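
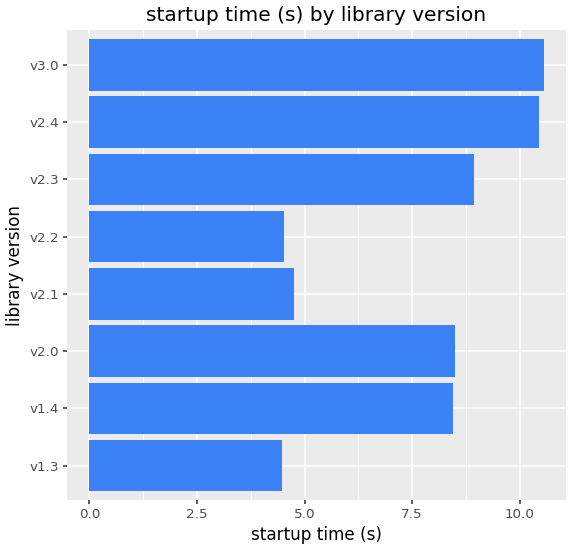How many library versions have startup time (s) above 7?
5

Above 7: v1.4, v2.0, v2.3, v2.4, v3.0.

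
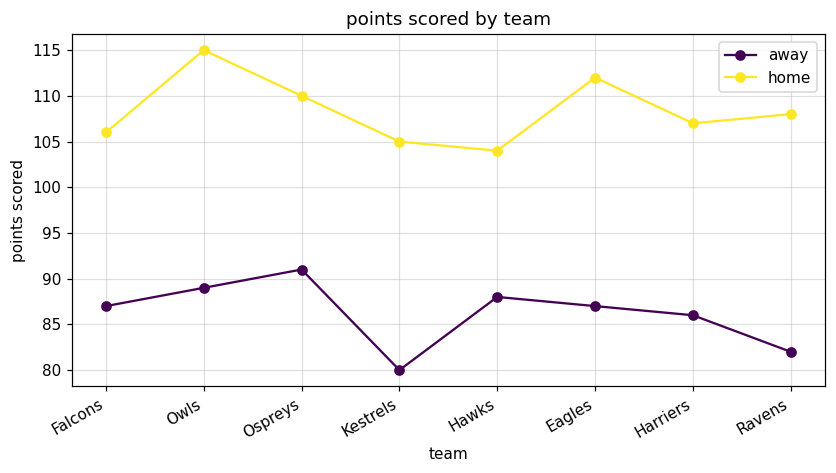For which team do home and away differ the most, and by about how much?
Ravens, ≈ 30

Ravens: home ≈ 110, away ≈ 80 → gap ≈ 30. Next-largest (Owls) is only ≈ 25.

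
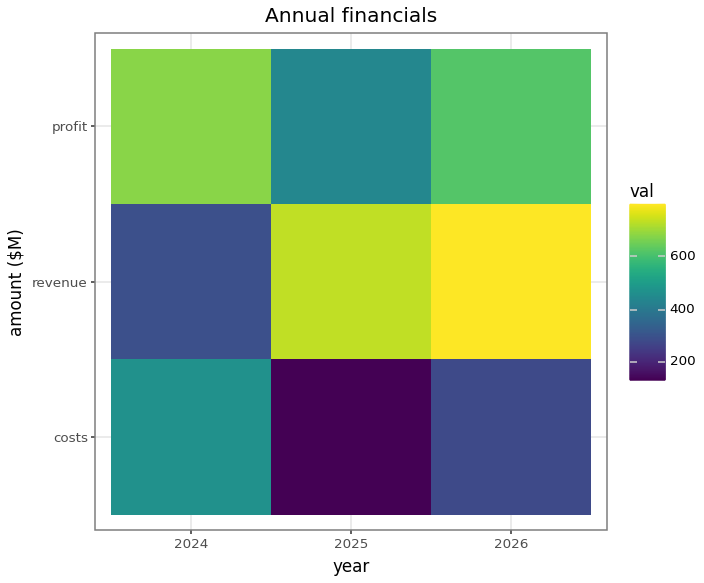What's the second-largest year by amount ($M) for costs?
Top 3 for costs: 2024 ≈ 500, 2026 ≈ 300, 2025 ≈ 100.

2026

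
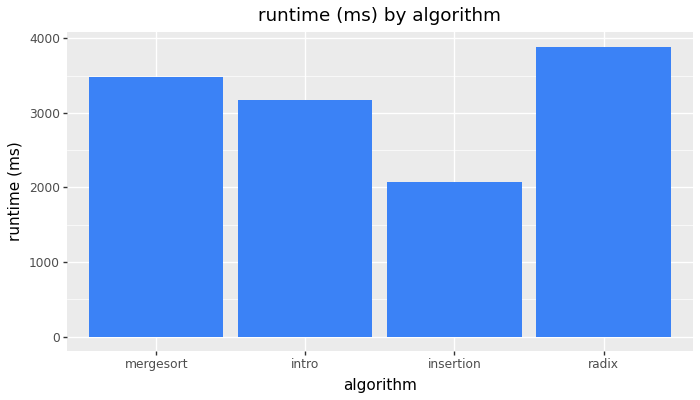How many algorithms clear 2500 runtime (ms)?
Above 2500: mergesort, intro, radix.

3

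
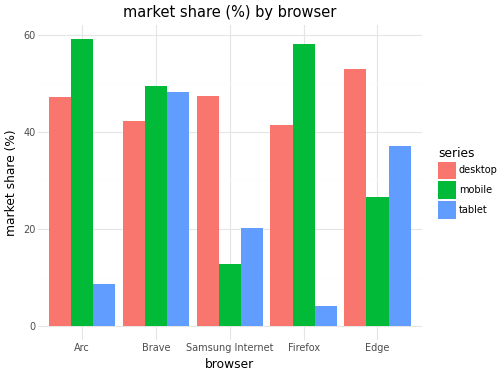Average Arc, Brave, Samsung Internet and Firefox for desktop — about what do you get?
≈ 42

(45 + 40 + 45 + 40) / 4 ≈ 42.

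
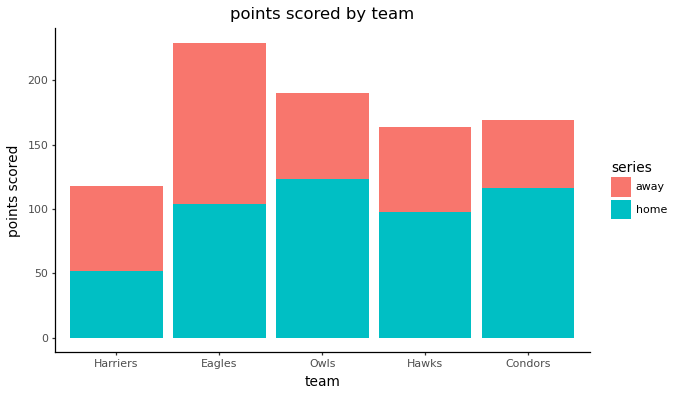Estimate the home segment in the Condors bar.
≈ 120

home top ≈ 120, bottom ≈ 0; segment ≈ 120.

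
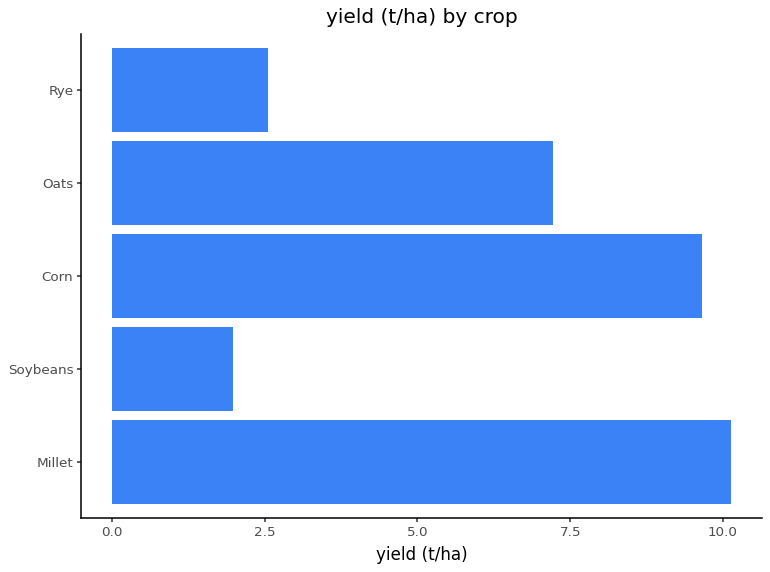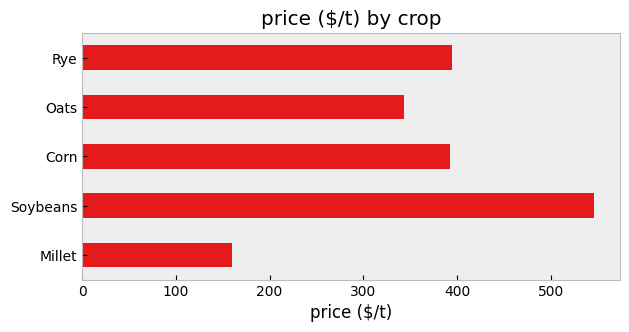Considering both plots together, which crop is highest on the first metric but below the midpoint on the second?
Chart 2 median price ($/t) ≈ 400; below-median crops: Millet, Oats. Among those, Millet has the highest yield (t/ha) (≈ 10).

Millet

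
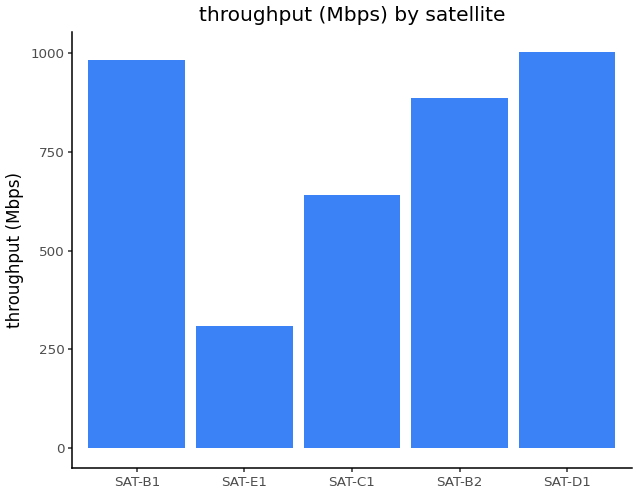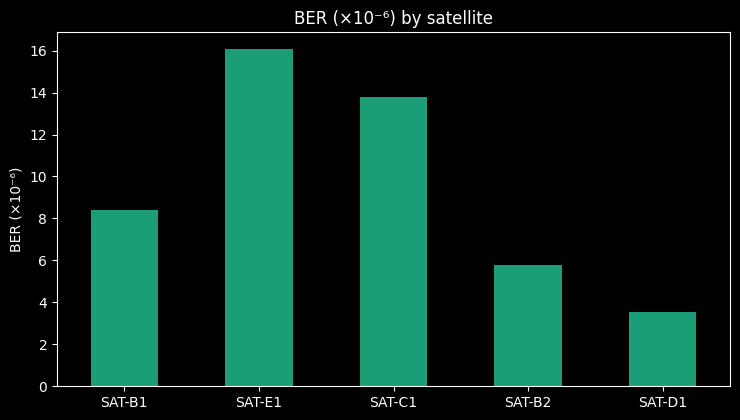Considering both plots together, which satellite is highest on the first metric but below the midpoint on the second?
Chart 2 median BER (×10⁻⁶) ≈ 8; below-median satellites: SAT-B2, SAT-D1. Among those, SAT-D1 has the highest throughput (Mbps) (≈ 1000).

SAT-D1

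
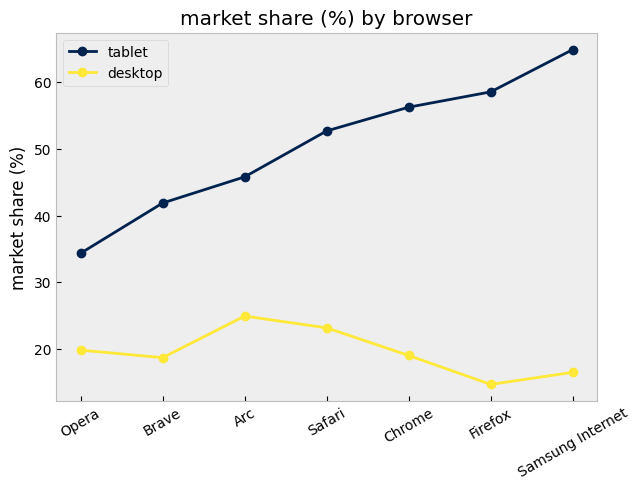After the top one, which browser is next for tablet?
Top 3 for tablet: Samsung Internet ≈ 65, Firefox ≈ 60, Chrome ≈ 55.

Firefox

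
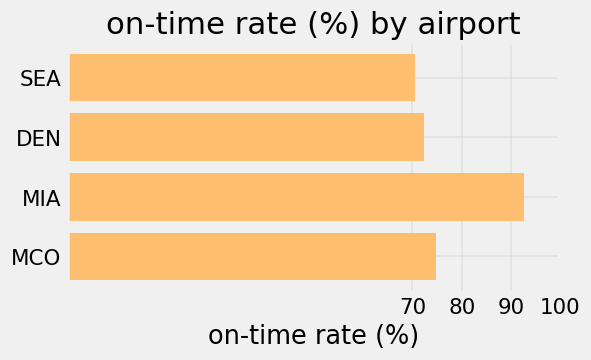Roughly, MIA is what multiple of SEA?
≈ 1.29×

MIA ≈ 90, SEA ≈ 70; 90/70 ≈ 1.29.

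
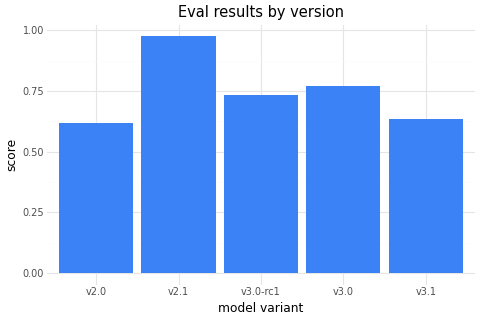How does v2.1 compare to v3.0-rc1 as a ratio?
≈ 1.43×

v2.1 ≈ 1.0, v3.0-rc1 ≈ 0.7; 1.0/0.7 ≈ 1.43.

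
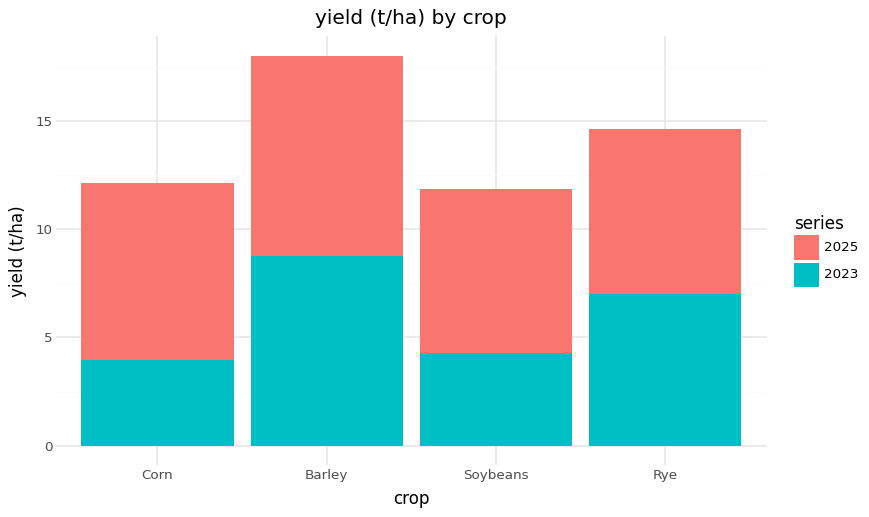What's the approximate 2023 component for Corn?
≈ 4

2023 top ≈ 4, bottom ≈ 0; segment ≈ 4.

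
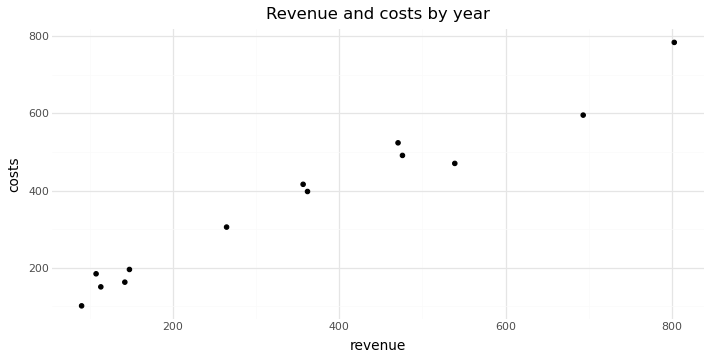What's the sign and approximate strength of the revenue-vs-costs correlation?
Points are positively correlated; strong (|r| ≈ 1.0).

positive, strong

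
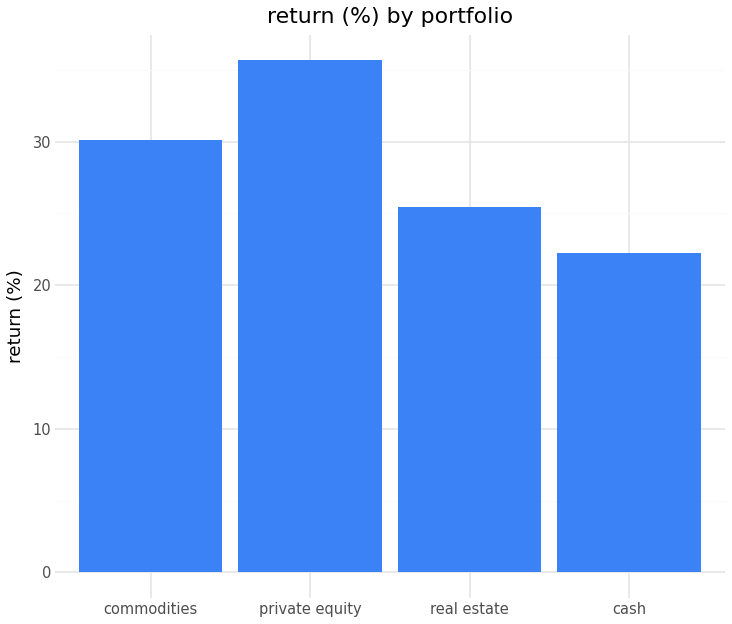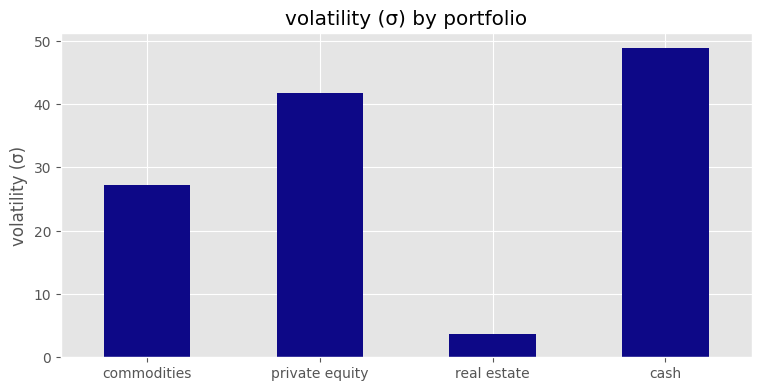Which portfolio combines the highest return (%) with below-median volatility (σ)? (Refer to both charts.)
commodities

Chart 2 median volatility (σ) ≈ 35; below-median portfolios: commodities, real estate. Among those, commodities has the highest return (%) (≈ 30).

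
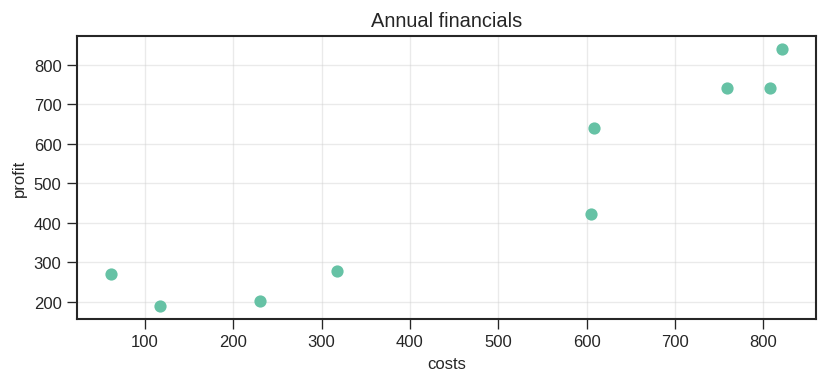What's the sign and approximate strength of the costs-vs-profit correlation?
positive, strong

Points are positively correlated; strong (|r| ≈ 0.9).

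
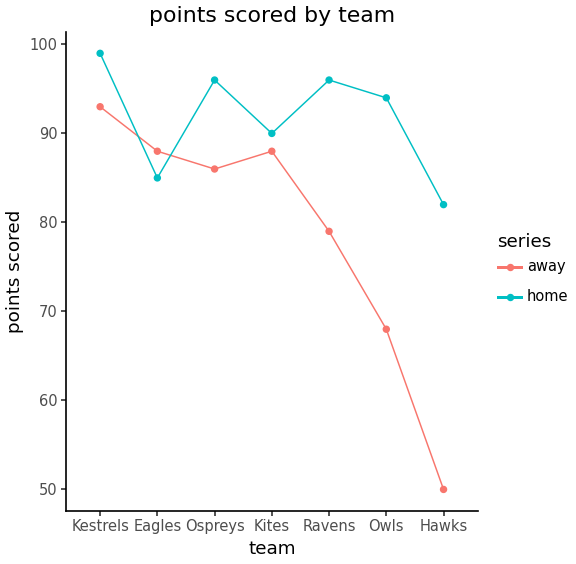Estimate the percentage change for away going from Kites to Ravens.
≈ -11.1%

Kites ≈ 90, Ravens ≈ 80; (80 − 90) / 90 ≈ -11.1%.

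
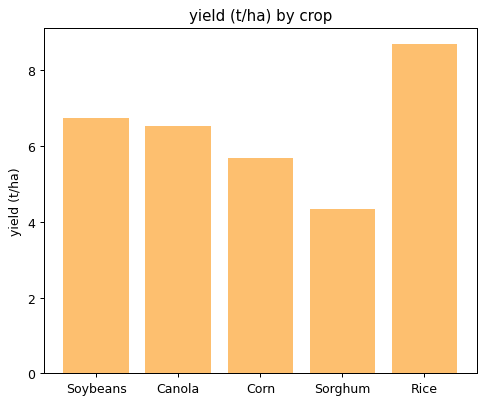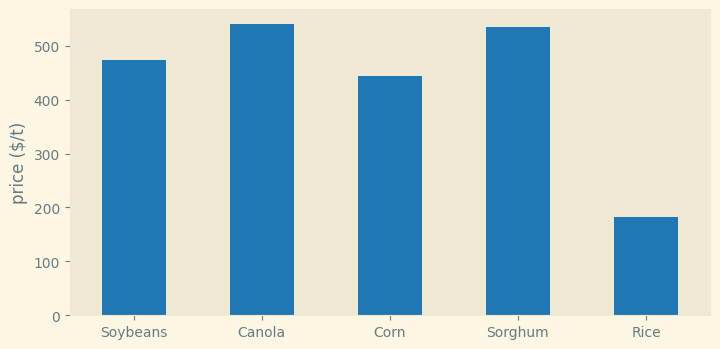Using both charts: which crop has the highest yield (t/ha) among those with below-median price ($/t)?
Rice

Chart 2 median price ($/t) ≈ 450; below-median crops: Corn, Rice. Among those, Rice has the highest yield (t/ha) (≈ 9).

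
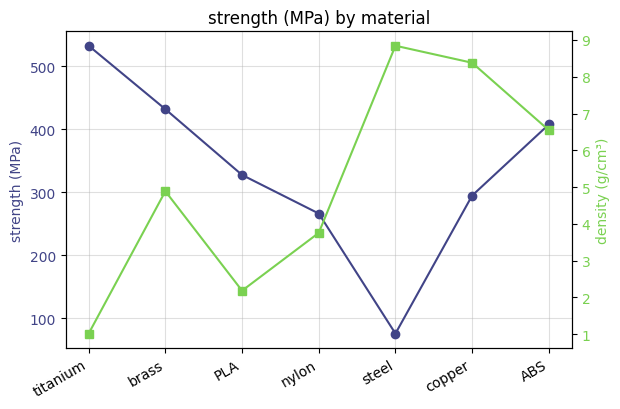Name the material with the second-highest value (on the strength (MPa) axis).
Top 3 (on the strength (MPa) axis): titanium ≈ 550, brass ≈ 450, ABS ≈ 400.

brass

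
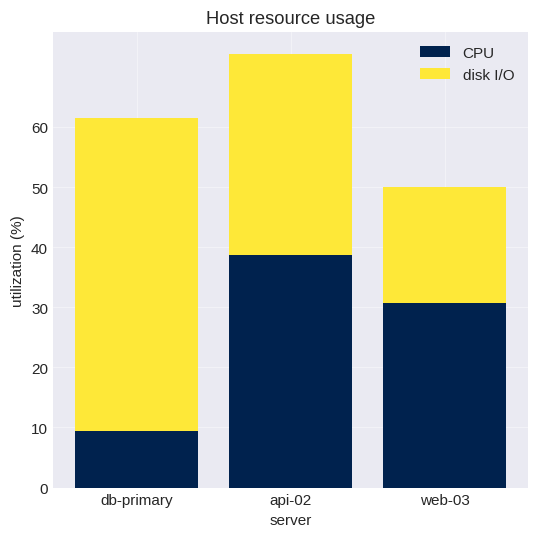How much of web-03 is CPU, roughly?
CPU top ≈ 30, bottom ≈ 0; segment ≈ 30.

≈ 30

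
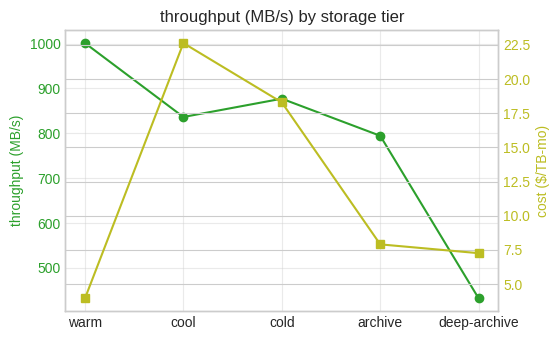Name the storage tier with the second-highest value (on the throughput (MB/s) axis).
Top 3 (on the throughput (MB/s) axis): warm ≈ 1000, cold ≈ 900, cool ≈ 850.

cold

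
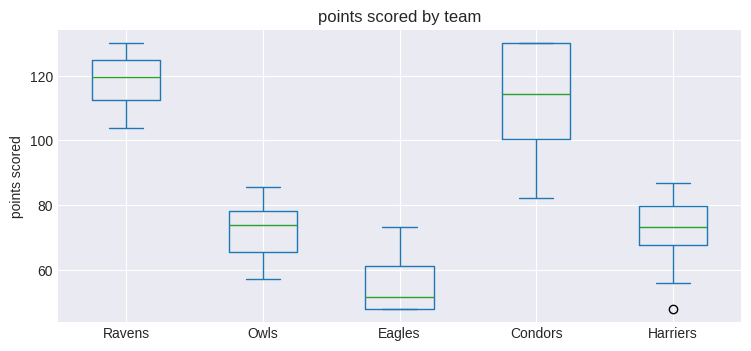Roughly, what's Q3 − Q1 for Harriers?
Q3 ≈ 80, Q1 ≈ 70; IQR ≈ 10.

≈ 10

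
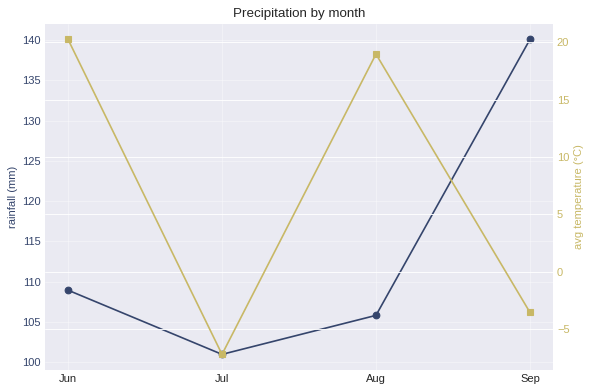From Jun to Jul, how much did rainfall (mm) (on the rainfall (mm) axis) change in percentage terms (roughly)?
≈ -9.1%

Jun ≈ 110, Jul ≈ 100; (100 − 110) / 110 ≈ -9.1%.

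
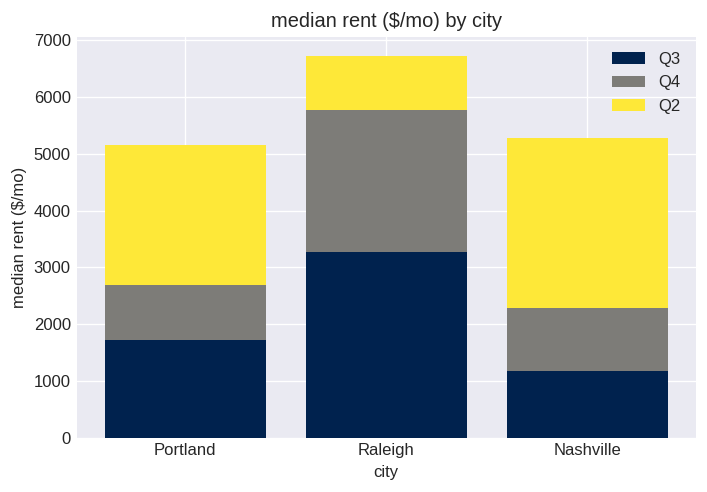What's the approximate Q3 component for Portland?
≈ 2000

Q3 top ≈ 2000, bottom ≈ 0; segment ≈ 2000.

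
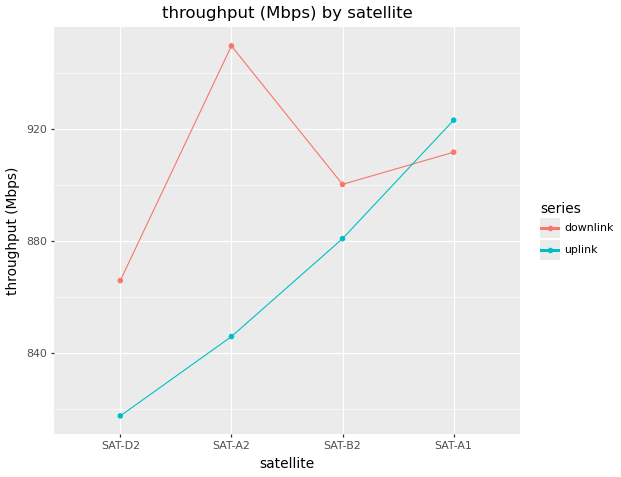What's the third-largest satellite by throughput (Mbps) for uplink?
Top 4 for uplink: SAT-A1 ≈ 920, SAT-B2 ≈ 880, SAT-A2 ≈ 840, SAT-D2 ≈ 820.

SAT-A2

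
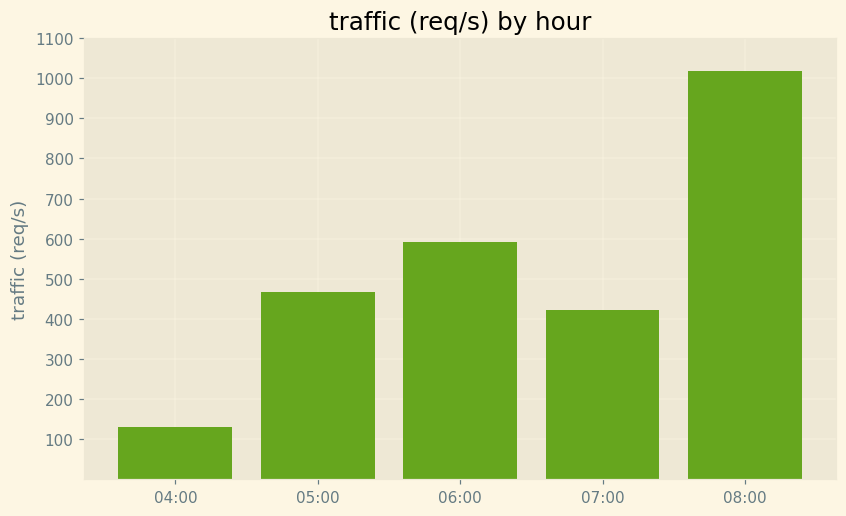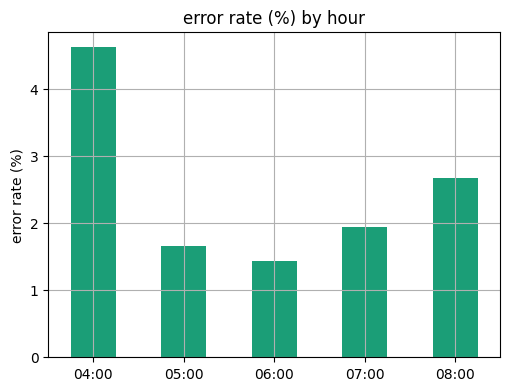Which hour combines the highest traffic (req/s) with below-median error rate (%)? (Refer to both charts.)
Chart 2 median error rate (%) ≈ 2; below-median hours: 05:00, 06:00. Among those, 06:00 has the highest traffic (req/s) (≈ 600).

06:00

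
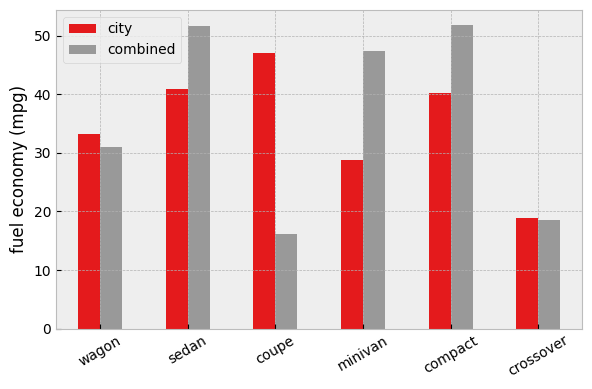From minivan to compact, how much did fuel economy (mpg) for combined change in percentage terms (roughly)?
≈ +11.1%

minivan ≈ 45, compact ≈ 50; (50 − 45) / 45 ≈ +11.1%.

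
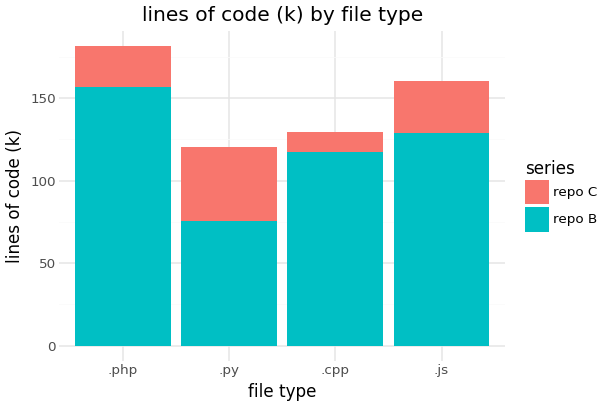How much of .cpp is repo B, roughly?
≈ 120

repo B top ≈ 120, bottom ≈ 0; segment ≈ 120.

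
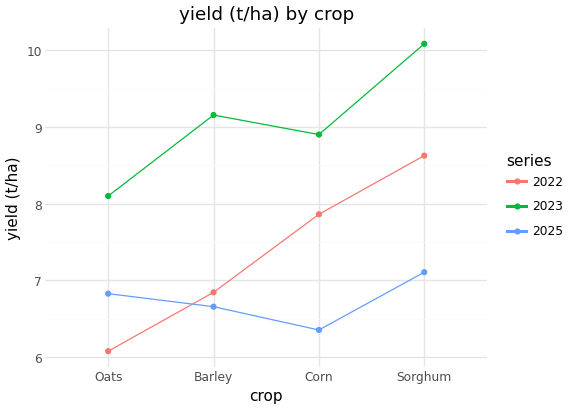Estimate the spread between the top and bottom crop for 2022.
Max Sorghum ≈ 8.5, min Oats ≈ 6.0; range ≈ 2.5.

≈ 2.5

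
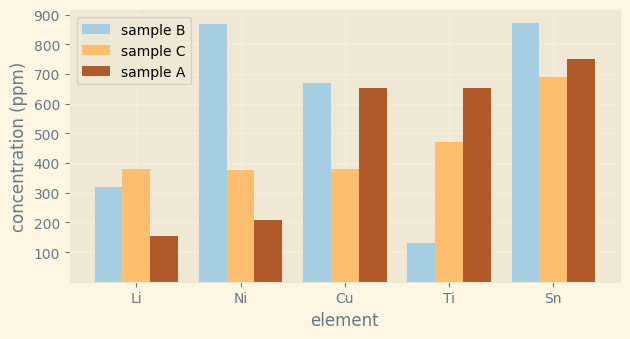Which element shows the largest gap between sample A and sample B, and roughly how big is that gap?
Ni: sample A ≈ 200, sample B ≈ 900 → gap ≈ 700. Next-largest (Ti) is only ≈ 600.

Ni, ≈ 700 ppm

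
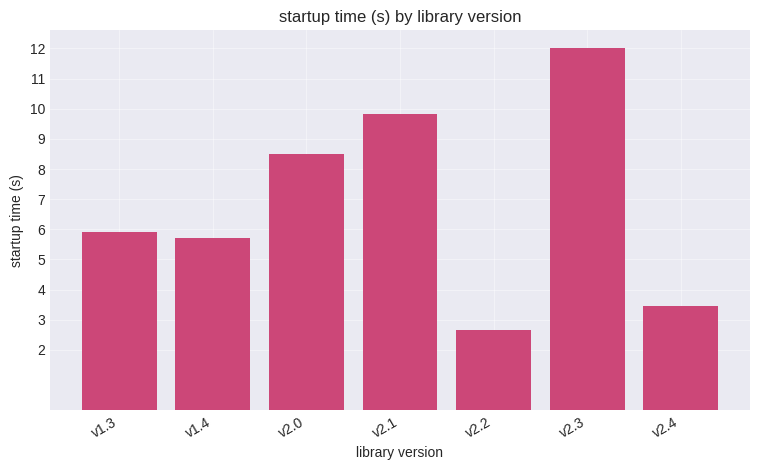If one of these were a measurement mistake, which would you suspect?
v2.3 ≈ 12; the rest sit between ≈ 3 and ≈ 10.

v2.3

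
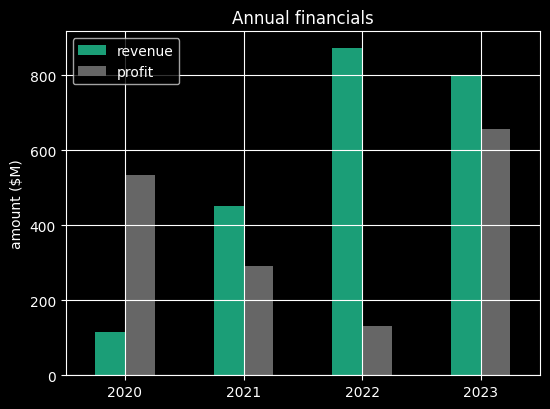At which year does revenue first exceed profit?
2021

2020: revenue ≈ 100 vs profit ≈ 500 (not yet); 2021: revenue ≈ 500 vs profit ≈ 300 (first crossover).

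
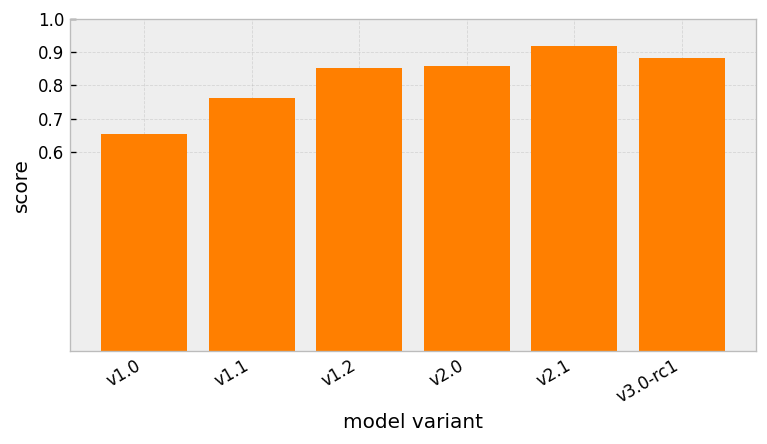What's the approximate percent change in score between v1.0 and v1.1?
v1.0 ≈ 0.7, v1.1 ≈ 0.8; (0.8 − 0.7) / 0.7 ≈ +14.3%.

≈ +14.3%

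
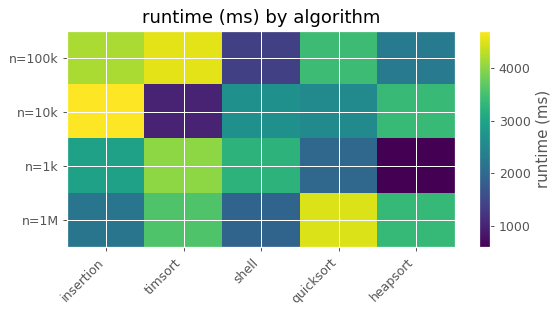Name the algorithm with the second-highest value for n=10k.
heapsort

Top 3 for n=10k: insertion ≈ 4500, heapsort ≈ 3500, shell ≈ 2500.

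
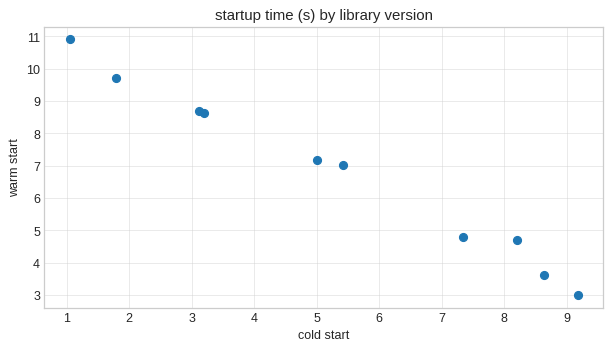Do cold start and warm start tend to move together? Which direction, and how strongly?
negative, strong

Points are negatively correlated; strong (|r| ≈ 1.0).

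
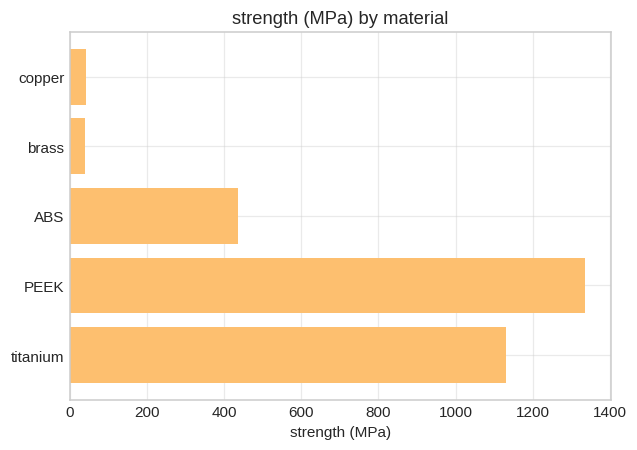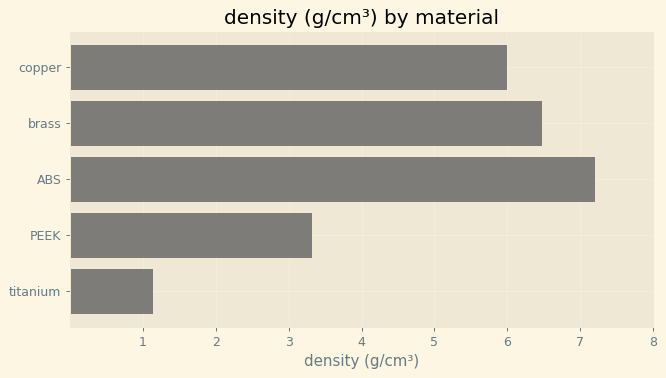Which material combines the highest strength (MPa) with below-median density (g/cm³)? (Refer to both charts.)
PEEK

Chart 2 median density (g/cm³) ≈ 6; below-median materials: PEEK, titanium. Among those, PEEK has the highest strength (MPa) (≈ 1400).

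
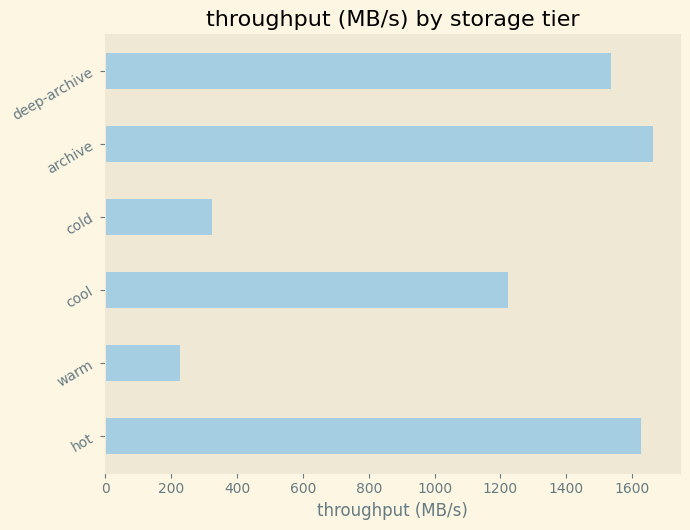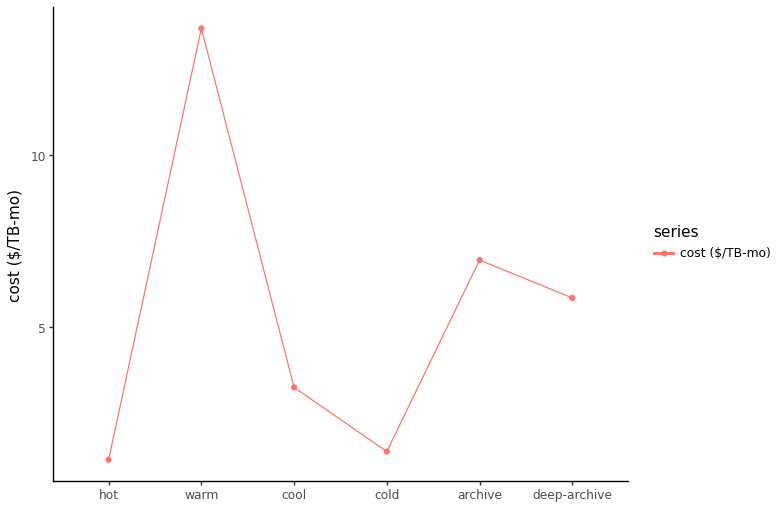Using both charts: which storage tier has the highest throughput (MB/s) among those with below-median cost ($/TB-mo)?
hot

Chart 2 median cost ($/TB-mo) ≈ 4; below-median storage tiers: hot, cool, cold. Among those, hot has the highest throughput (MB/s) (≈ 1600).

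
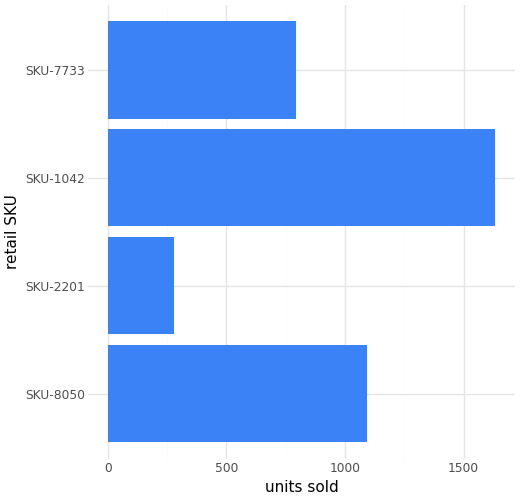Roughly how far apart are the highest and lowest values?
≈ 1400

Max SKU-1042 ≈ 1600, min SKU-2201 ≈ 200; range ≈ 1400.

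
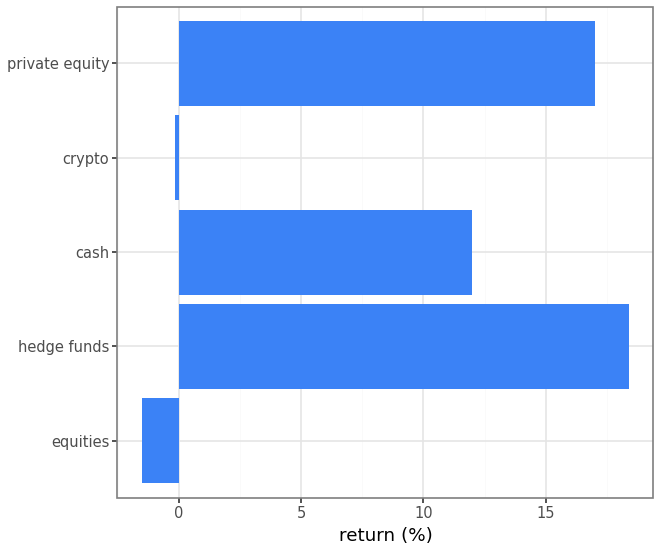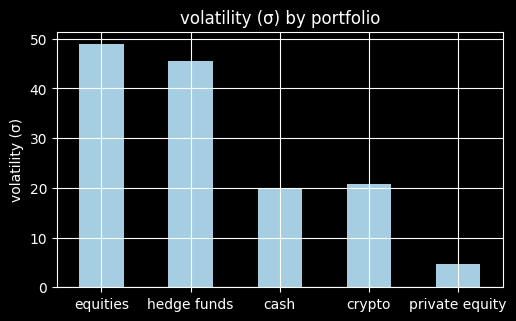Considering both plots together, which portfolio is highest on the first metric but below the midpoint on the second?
private equity

Chart 2 median volatility (σ) ≈ 20; below-median portfolios: cash, private equity. Among those, private equity has the highest return (%) (≈ 18).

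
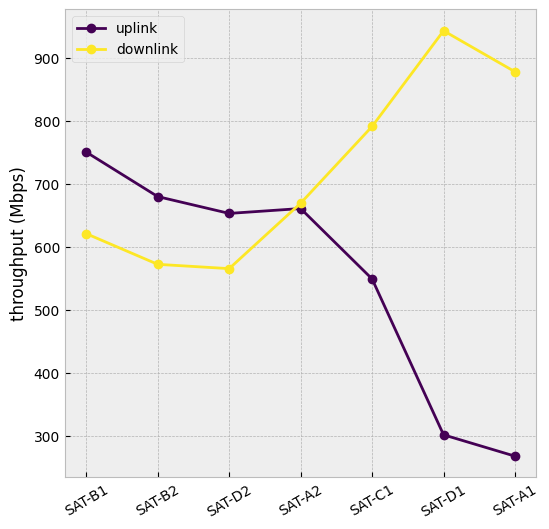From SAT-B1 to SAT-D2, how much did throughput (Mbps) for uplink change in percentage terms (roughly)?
SAT-B1 ≈ 800, SAT-D2 ≈ 700; (700 − 800) / 800 ≈ -12.5%.

≈ -12.5%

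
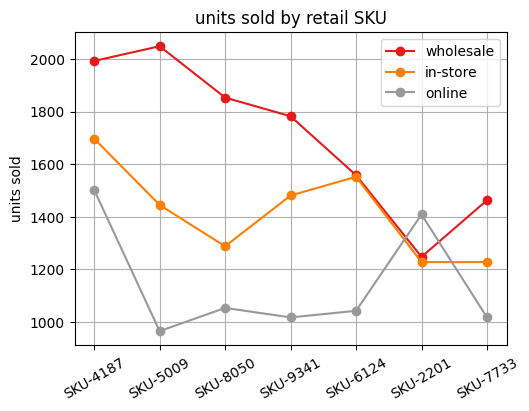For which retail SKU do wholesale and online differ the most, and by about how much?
SKU-5009: wholesale ≈ 2000, online ≈ 1000 → gap ≈ 1000. Next-largest (SKU-8050) is only ≈ 800.

SKU-5009, ≈ 1000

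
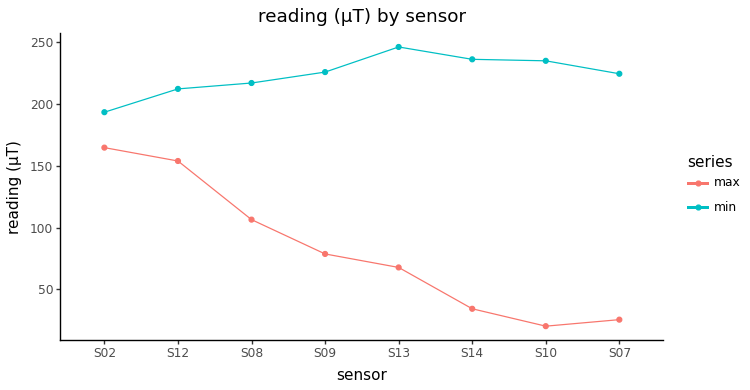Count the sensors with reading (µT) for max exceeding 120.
2

Above 120: S02, S12.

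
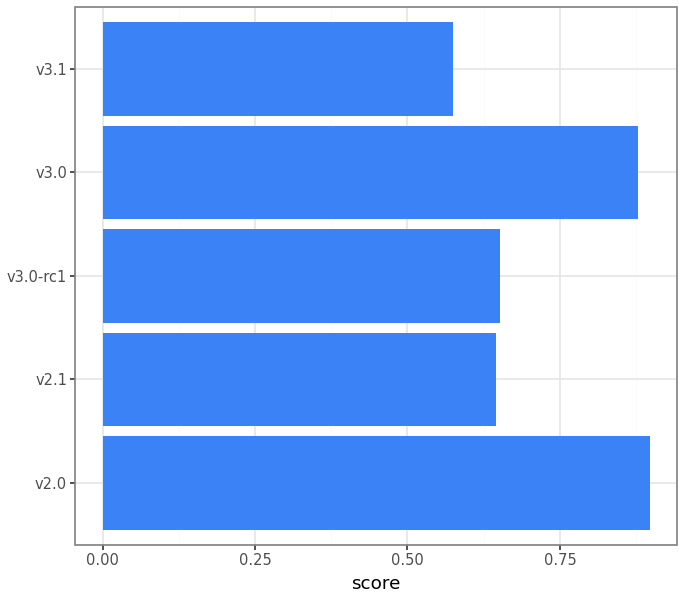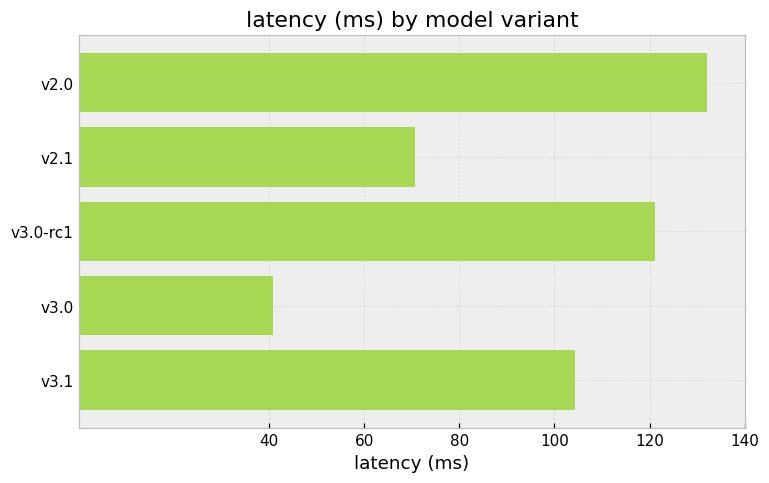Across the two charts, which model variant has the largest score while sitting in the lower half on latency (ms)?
Chart 2 median latency (ms) ≈ 100; below-median model variants: v2.1, v3.0. Among those, v3.0 has the highest score (≈ 0.9).

v3.0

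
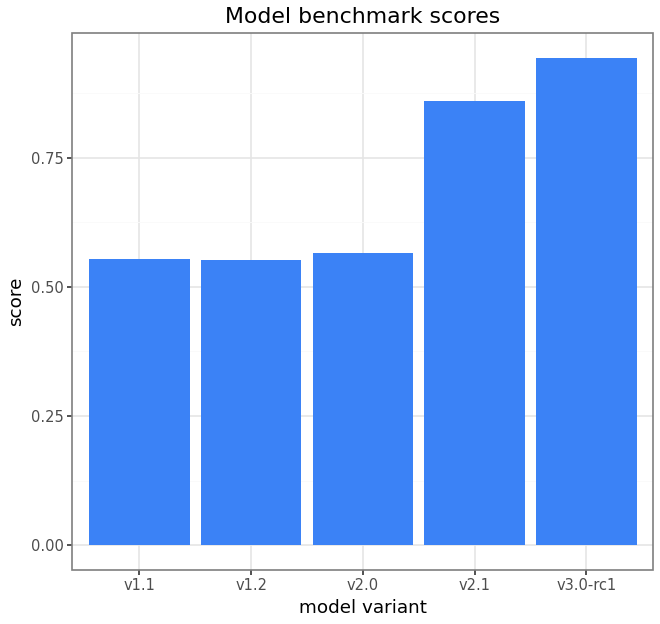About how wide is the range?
Max v3.0-rc1 ≈ 0.9, min v1.2 ≈ 0.6; range ≈ 0.3.

≈ 0.3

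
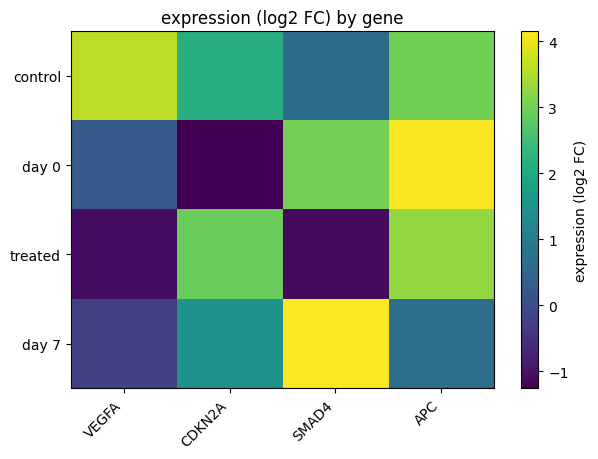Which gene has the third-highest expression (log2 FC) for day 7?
Top 4 for day 7: SMAD4 ≈ 4.0, CDKN2A ≈ 1.5, APC ≈ 0.5, VEGFA ≈ 0.0.

APC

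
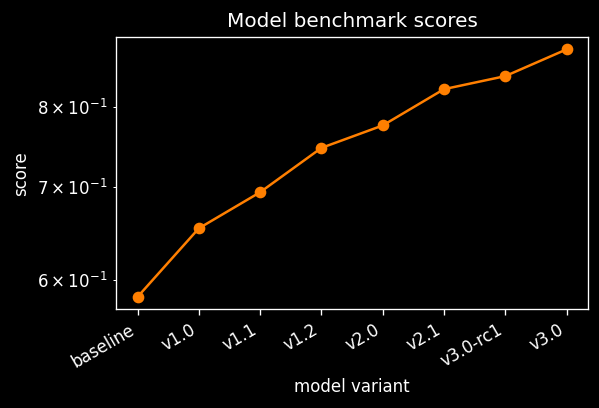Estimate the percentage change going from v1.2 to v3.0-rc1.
≈ +13.3%

v1.2 ≈ 0.75, v3.0-rc1 ≈ 0.85; (0.85 − 0.75) / 0.75 ≈ +13.3%.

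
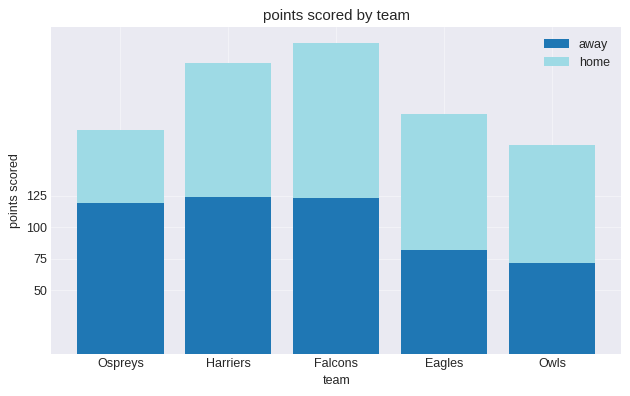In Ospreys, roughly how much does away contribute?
≈ 125

away top ≈ 125, bottom ≈ 0; segment ≈ 125.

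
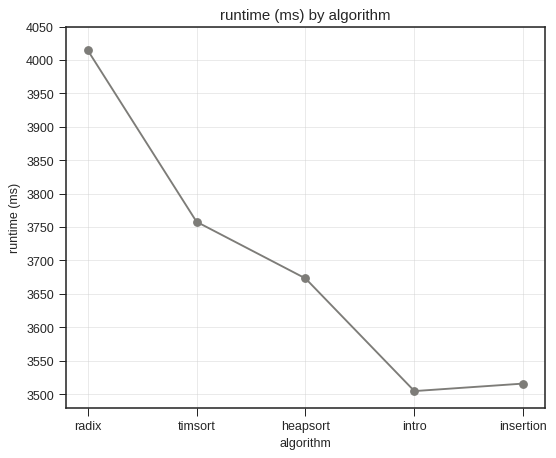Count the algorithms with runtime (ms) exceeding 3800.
1

Above 3800: radix.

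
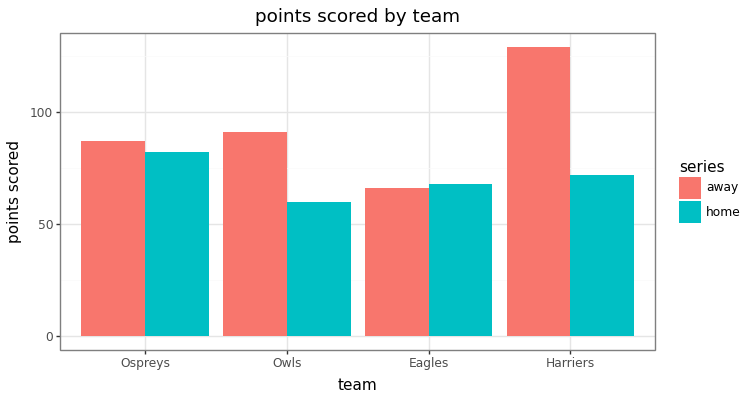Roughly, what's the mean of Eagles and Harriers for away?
≈ 90

(60 + 120) / 2 ≈ 90.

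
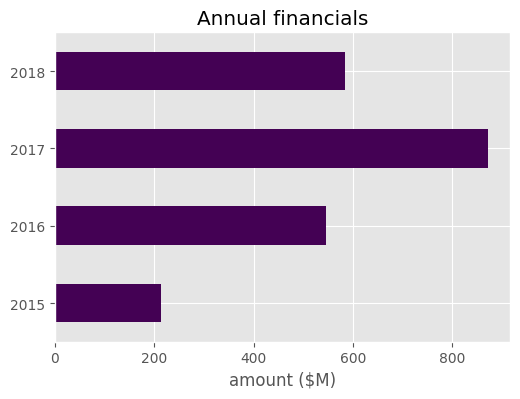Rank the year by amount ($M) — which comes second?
2018

Top 3: 2017 ≈ 900, 2018 ≈ 600, 2016 ≈ 500.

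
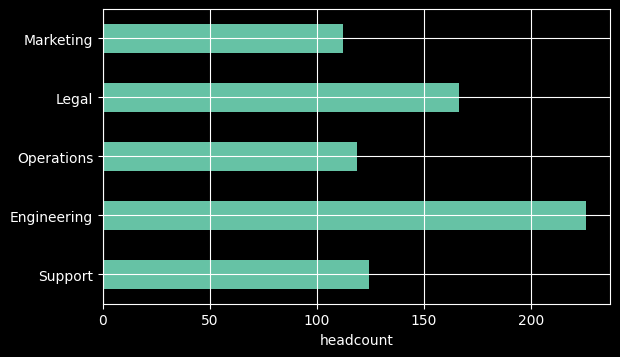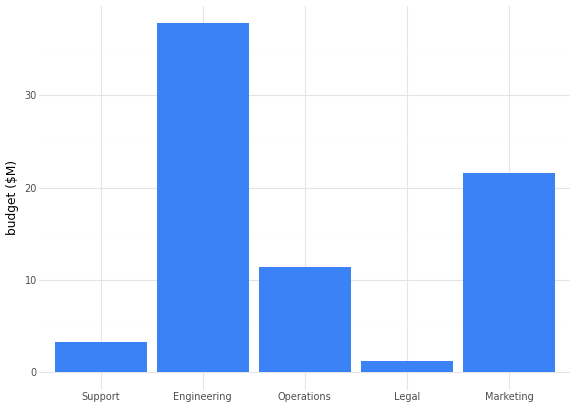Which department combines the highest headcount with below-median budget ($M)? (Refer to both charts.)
Chart 2 median budget ($M) ≈ 10; below-median departments: Support, Legal. Among those, Legal has the highest headcount (≈ 175).

Legal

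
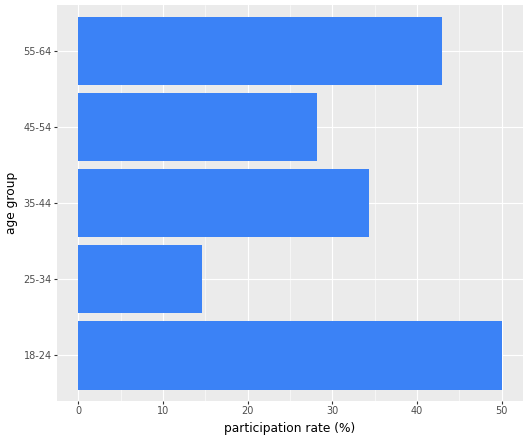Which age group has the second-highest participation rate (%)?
55-64

Top 3: 18-24 ≈ 50, 55-64 ≈ 45, 35-44 ≈ 35.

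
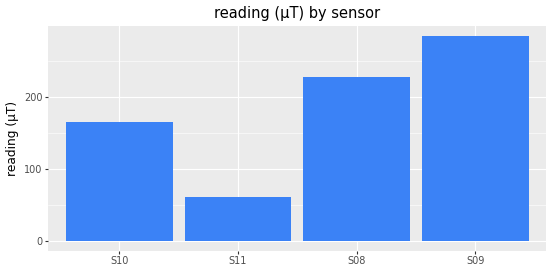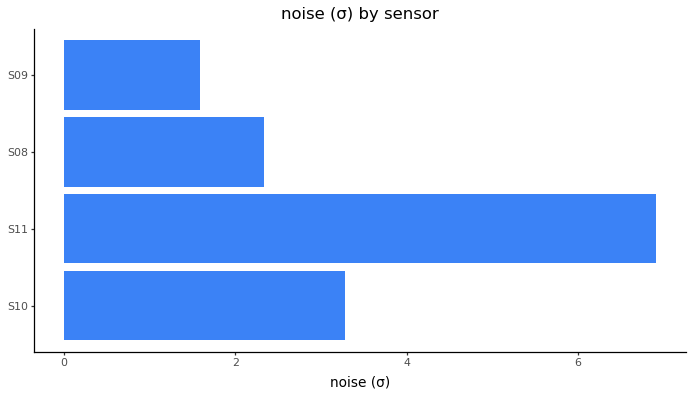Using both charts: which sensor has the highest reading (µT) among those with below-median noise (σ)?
S09

Chart 2 median noise (σ) ≈ 3; below-median sensors: S08, S09. Among those, S09 has the highest reading (µT) (≈ 300).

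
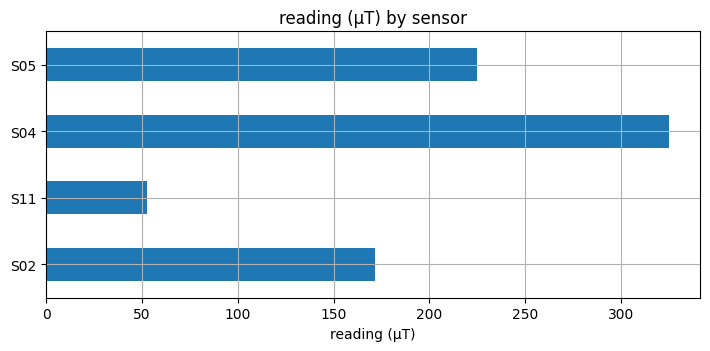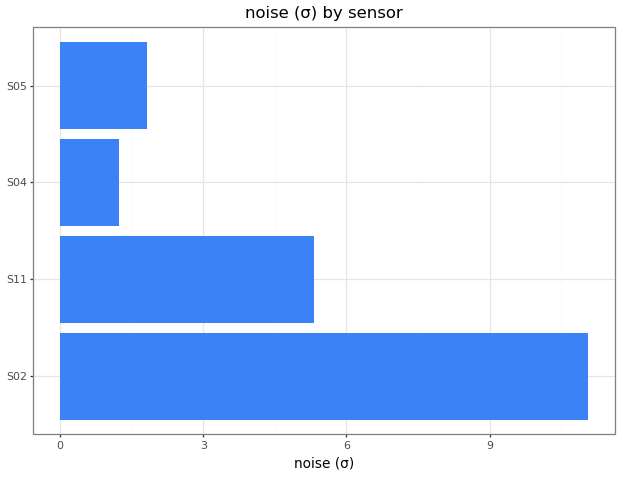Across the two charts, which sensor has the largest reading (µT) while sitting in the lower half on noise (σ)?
S04

Chart 2 median noise (σ) ≈ 4; below-median sensors: S04, S05. Among those, S04 has the highest reading (µT) (≈ 350).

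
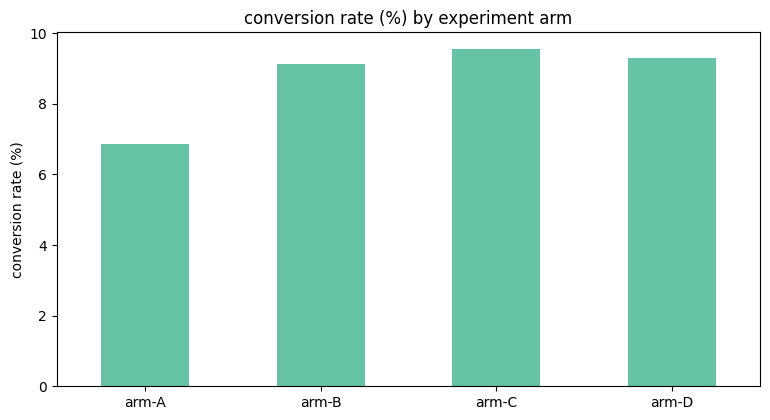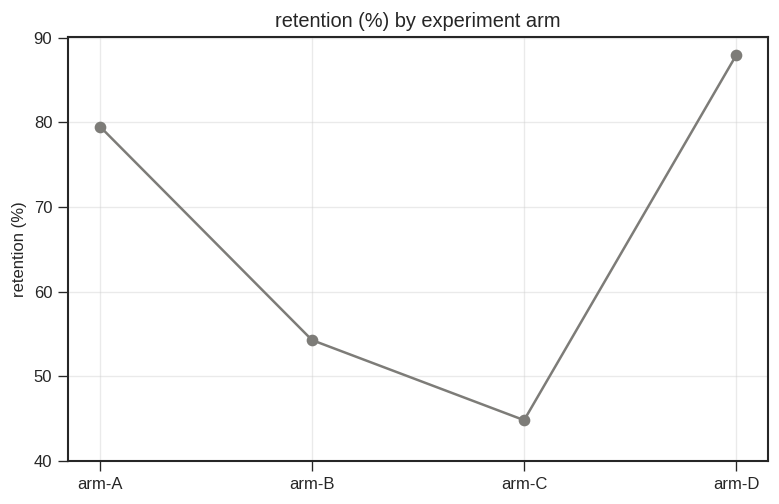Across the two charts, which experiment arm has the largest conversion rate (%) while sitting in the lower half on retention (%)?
arm-C

Chart 2 median retention (%) ≈ 70; below-median experiment arms: arm-B, arm-C. Among those, arm-C has the highest conversion rate (%) (≈ 10).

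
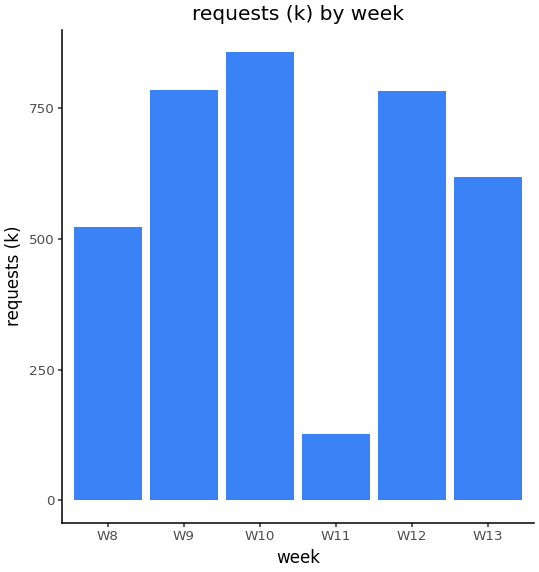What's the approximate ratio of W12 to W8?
W12 ≈ 800, W8 ≈ 500; 800/500 ≈ 1.6.

≈ 1.6×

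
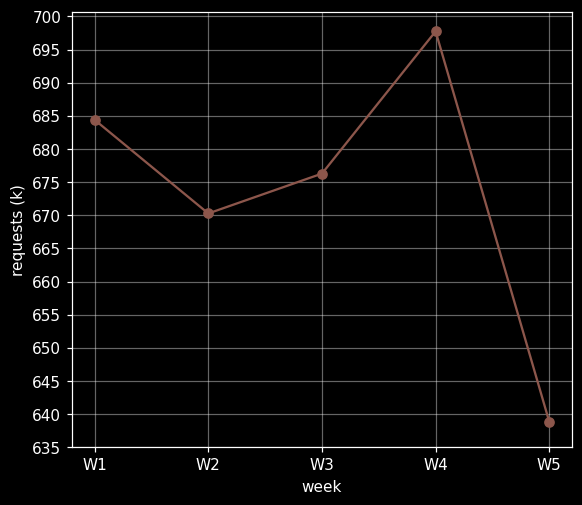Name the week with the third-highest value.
W3

Top 4: W4 ≈ 700, W1 ≈ 685, W3 ≈ 675, W2 ≈ 670.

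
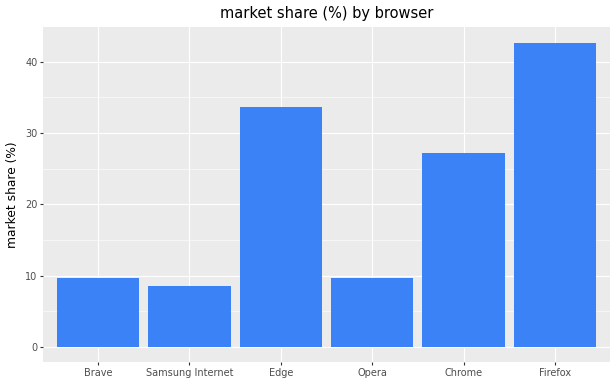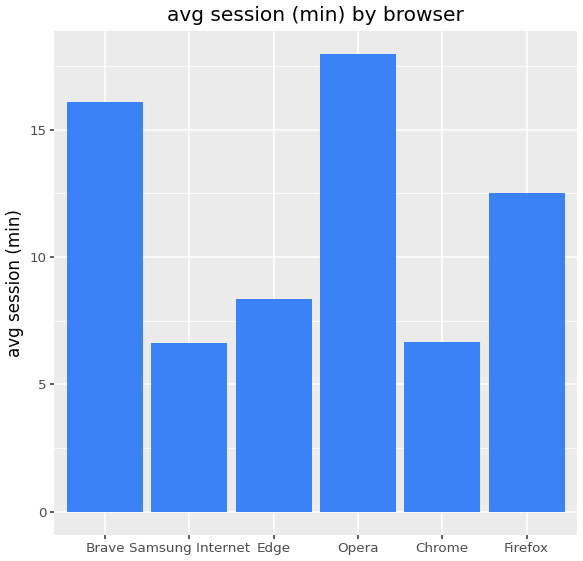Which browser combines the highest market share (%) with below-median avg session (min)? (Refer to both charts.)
Edge

Chart 2 median avg session (min) ≈ 10; below-median browsers: Samsung Internet, Edge, Chrome. Among those, Edge has the highest market share (%) (≈ 35).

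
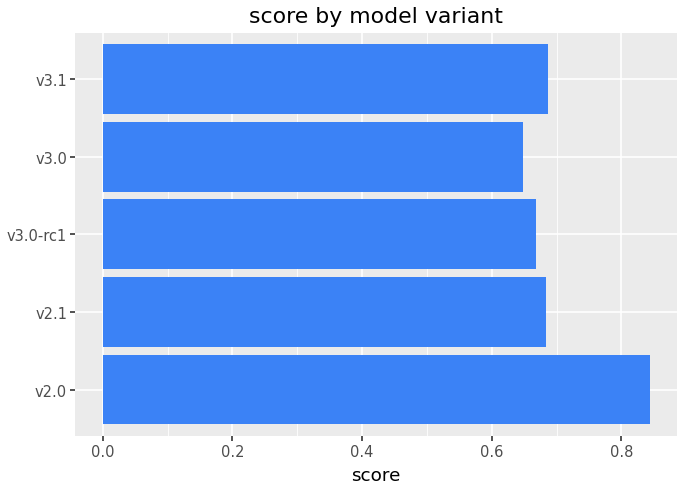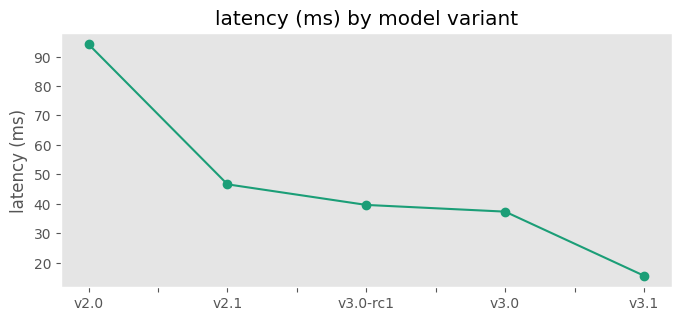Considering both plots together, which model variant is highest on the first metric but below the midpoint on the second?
Chart 2 median latency (ms) ≈ 40; below-median model variants: v3.0, v3.1. Among those, v3.1 has the highest score (≈ 0.7).

v3.1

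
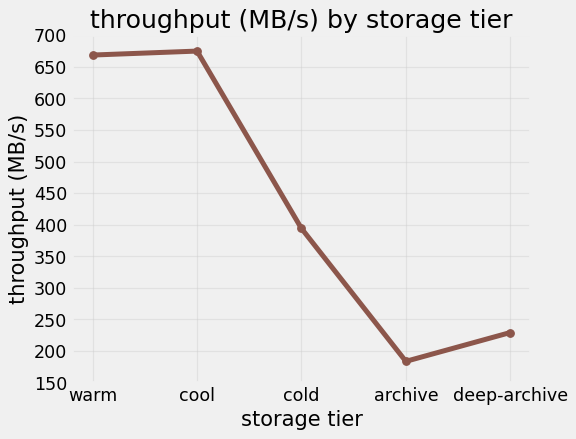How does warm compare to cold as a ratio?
warm ≈ 650, cold ≈ 400; 650/400 ≈ 1.62.

≈ 1.62×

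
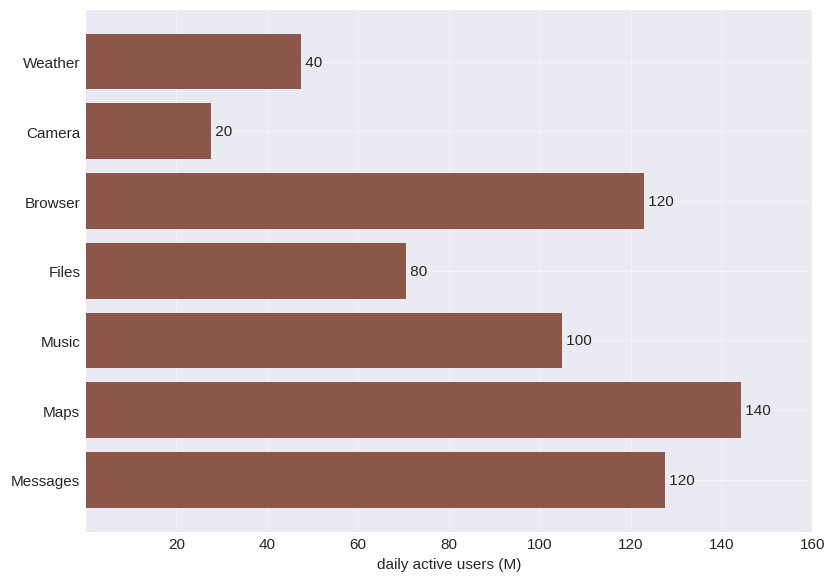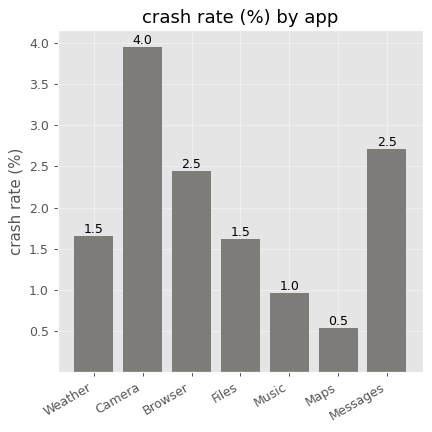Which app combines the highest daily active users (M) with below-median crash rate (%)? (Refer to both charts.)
Chart 2 median crash rate (%) ≈ 1.5; below-median apps: Files, Music, Maps. Among those, Maps has the highest daily active users (M) (≈ 140).

Maps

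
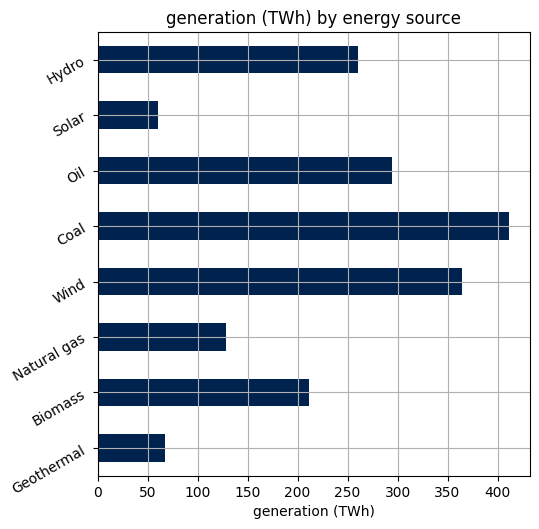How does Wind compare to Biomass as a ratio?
Wind ≈ 350, Biomass ≈ 200; 350/200 ≈ 1.75.

≈ 1.75×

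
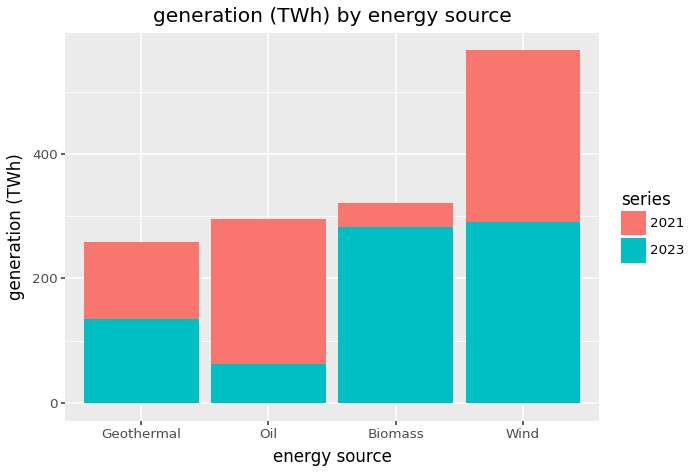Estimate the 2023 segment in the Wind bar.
2023 top ≈ 300, bottom ≈ 0; segment ≈ 300.

≈ 300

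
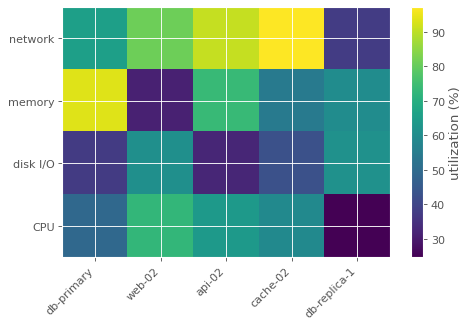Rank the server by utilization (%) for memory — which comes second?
Top 3 for memory: db-primary ≈ 90, api-02 ≈ 70, db-replica-1 ≈ 60.

api-02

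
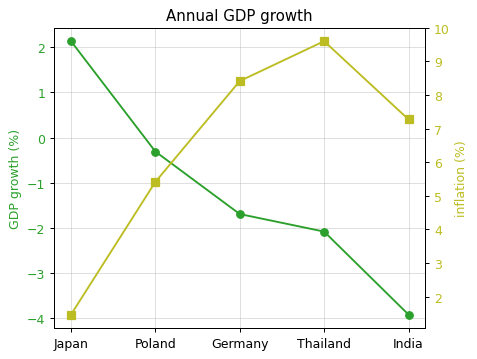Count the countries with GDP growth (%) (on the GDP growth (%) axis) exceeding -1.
2

Above -1: Japan, Poland.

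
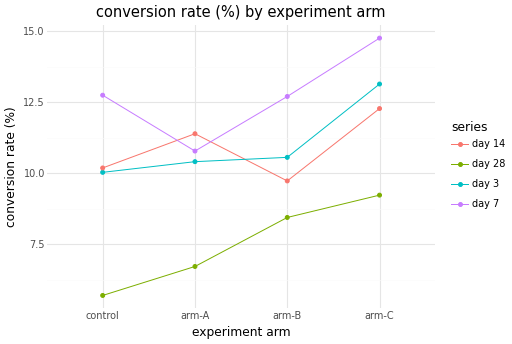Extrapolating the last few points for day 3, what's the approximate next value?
≈ 14.5

Last three: 10, 11, 13 → slope ≈ 1.5/step → next ≈ 14.5.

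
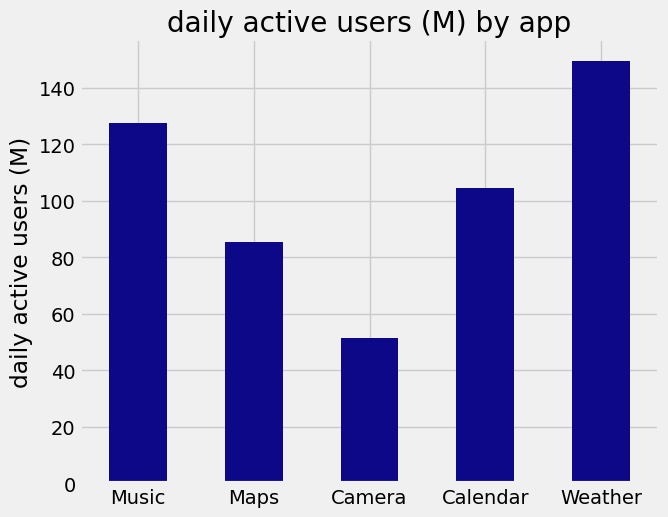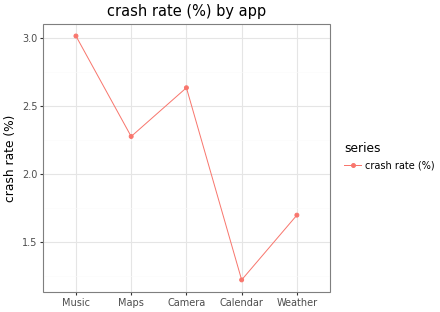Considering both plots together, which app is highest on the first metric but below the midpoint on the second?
Weather

Chart 2 median crash rate (%) ≈ 2.5; below-median apps: Calendar, Weather. Among those, Weather has the highest daily active users (M) (≈ 140).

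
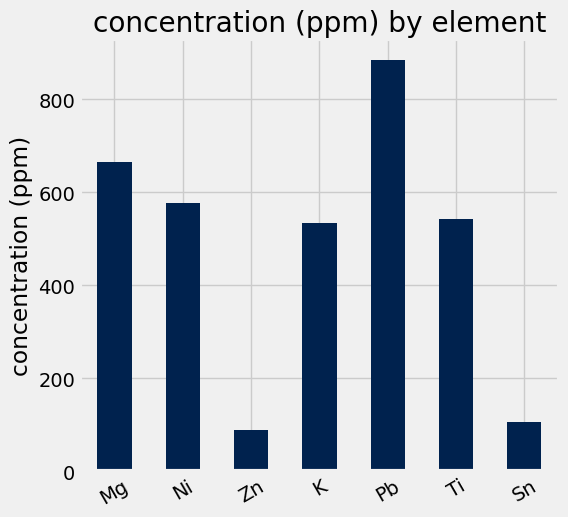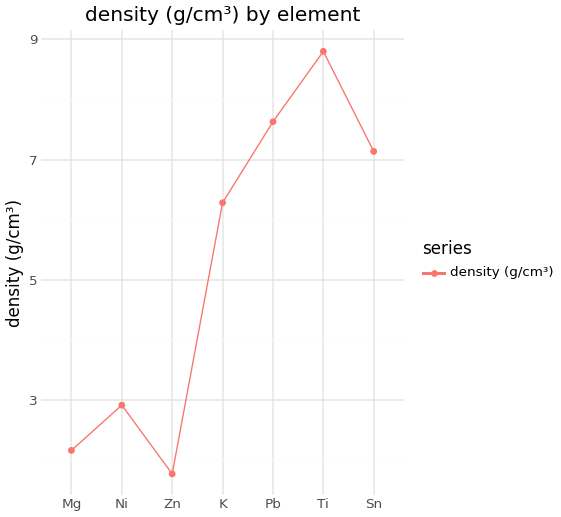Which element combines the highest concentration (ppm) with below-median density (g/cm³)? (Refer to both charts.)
Chart 2 median density (g/cm³) ≈ 6; below-median elements: Mg, Ni, Zn. Among those, Mg has the highest concentration (ppm) (≈ 700).

Mg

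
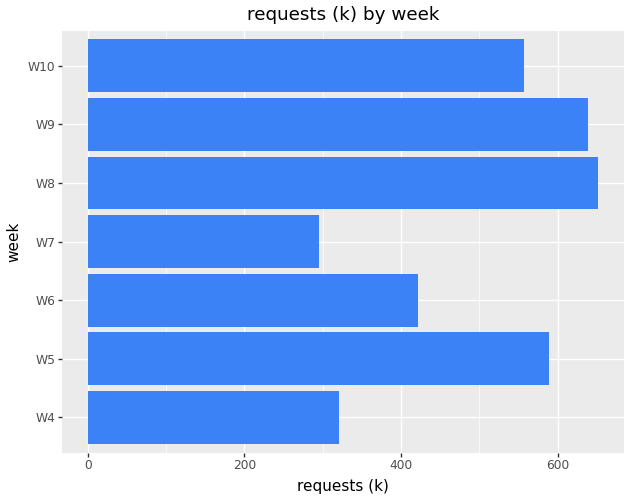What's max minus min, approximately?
Max W8 ≈ 700, min W7 ≈ 300; range ≈ 400.

≈ 400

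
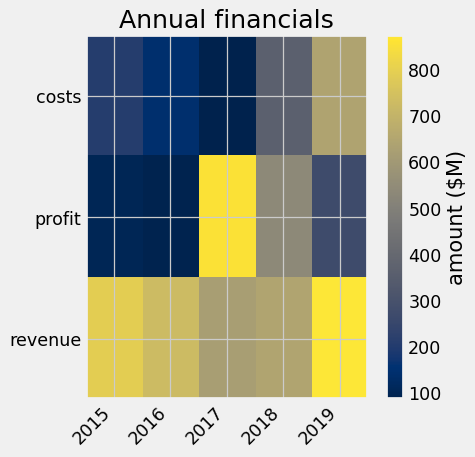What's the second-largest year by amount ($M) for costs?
2018

Top 3 for costs: 2019 ≈ 600, 2018 ≈ 400, 2015 ≈ 200.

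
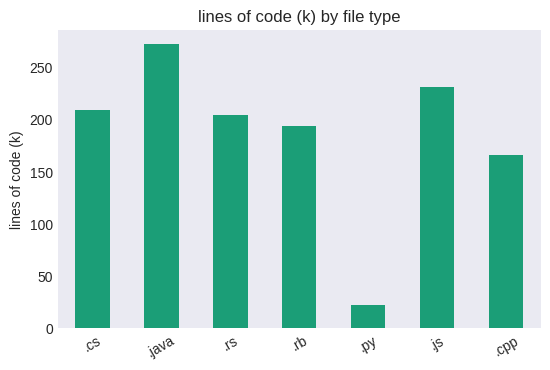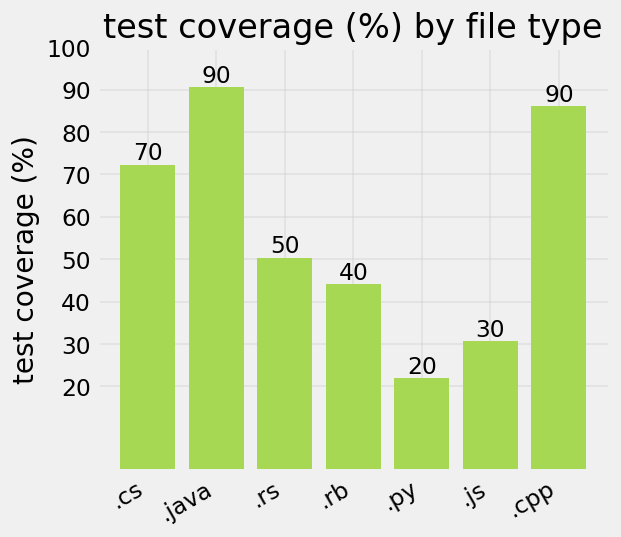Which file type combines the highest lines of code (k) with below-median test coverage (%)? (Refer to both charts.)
.js

Chart 2 median test coverage (%) ≈ 50; below-median file types: .rb, .py, .js. Among those, .js has the highest lines of code (k) (≈ 225).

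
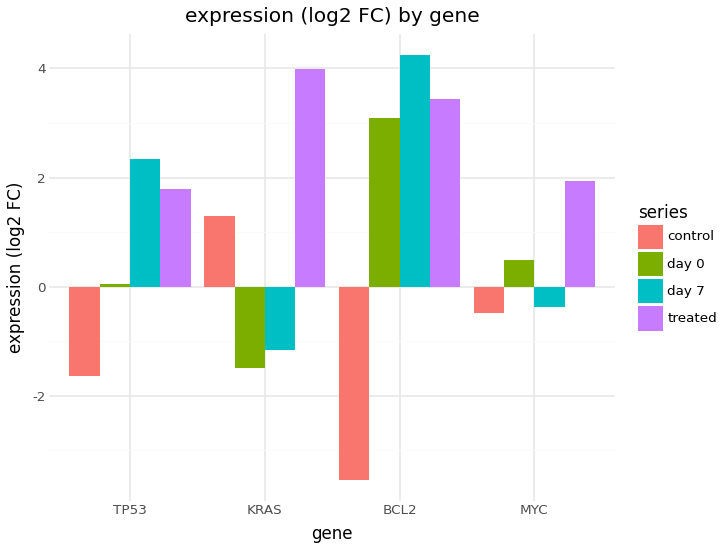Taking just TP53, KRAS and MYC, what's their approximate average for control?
(-2 + 1 + 0) / 3 ≈ 0.

≈ 0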